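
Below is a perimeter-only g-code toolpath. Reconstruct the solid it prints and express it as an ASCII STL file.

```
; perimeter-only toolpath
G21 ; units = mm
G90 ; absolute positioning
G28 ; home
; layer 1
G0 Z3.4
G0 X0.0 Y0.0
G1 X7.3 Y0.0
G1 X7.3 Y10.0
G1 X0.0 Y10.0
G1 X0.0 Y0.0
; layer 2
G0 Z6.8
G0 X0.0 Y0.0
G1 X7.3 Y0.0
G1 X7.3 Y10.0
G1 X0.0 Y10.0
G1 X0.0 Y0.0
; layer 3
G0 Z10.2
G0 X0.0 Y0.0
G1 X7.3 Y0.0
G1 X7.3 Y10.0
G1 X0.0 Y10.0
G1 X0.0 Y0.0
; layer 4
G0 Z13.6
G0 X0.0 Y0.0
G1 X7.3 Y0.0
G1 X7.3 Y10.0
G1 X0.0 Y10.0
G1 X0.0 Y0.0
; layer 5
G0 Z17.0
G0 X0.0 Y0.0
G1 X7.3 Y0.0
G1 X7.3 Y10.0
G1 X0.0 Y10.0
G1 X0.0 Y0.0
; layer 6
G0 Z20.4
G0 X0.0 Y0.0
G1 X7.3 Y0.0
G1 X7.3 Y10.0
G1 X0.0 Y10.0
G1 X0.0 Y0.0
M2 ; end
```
solid part
  facet normal 0.0000 0.0000 -1.0000
    outer loop
      vertex 7.3 10.0 0.0
      vertex 7.3 0.0 0.0
      vertex 0.0 0.0 0.0
    endloop
  endfacet
  facet normal 0.0000 0.0000 -1.0000
    outer loop
      vertex 0.0 10.0 0.0
      vertex 7.3 10.0 0.0
      vertex 0.0 0.0 0.0
    endloop
  endfacet
  facet normal 0.0000 0.0000 1.0000
    outer loop
      vertex 0.0 0.0 20.4
      vertex 7.3 0.0 20.4
      vertex 7.3 10.0 20.4
    endloop
  endfacet
  facet normal 0.0000 0.0000 1.0000
    outer loop
      vertex 0.0 0.0 20.4
      vertex 7.3 10.0 20.4
      vertex 0.0 10.0 20.4
    endloop
  endfacet
  facet normal 0.0000 -1.0000 0.0000
    outer loop
      vertex 0.0 0.0 0.0
      vertex 7.3 0.0 0.0
      vertex 7.3 0.0 20.4
    endloop
  endfacet
  facet normal 0.0000 -1.0000 0.0000
    outer loop
      vertex 0.0 0.0 0.0
      vertex 7.3 0.0 20.4
      vertex 0.0 0.0 20.4
    endloop
  endfacet
  facet normal 0.0000 1.0000 0.0000
    outer loop
      vertex 7.3 10.0 20.4
      vertex 7.3 10.0 0.0
      vertex 0.0 10.0 0.0
    endloop
  endfacet
  facet normal 0.0000 1.0000 0.0000
    outer loop
      vertex 0.0 10.0 20.4
      vertex 7.3 10.0 20.4
      vertex 0.0 10.0 0.0
    endloop
  endfacet
  facet normal -1.0000 0.0000 0.0000
    outer loop
      vertex 0.0 10.0 20.4
      vertex 0.0 10.0 0.0
      vertex 0.0 0.0 0.0
    endloop
  endfacet
  facet normal -1.0000 0.0000 0.0000
    outer loop
      vertex 0.0 0.0 20.4
      vertex 0.0 10.0 20.4
      vertex 0.0 0.0 0.0
    endloop
  endfacet
  facet normal 1.0000 0.0000 0.0000
    outer loop
      vertex 7.3 0.0 0.0
      vertex 7.3 10.0 0.0
      vertex 7.3 10.0 20.4
    endloop
  endfacet
  facet normal 1.0000 0.0000 0.0000
    outer loop
      vertex 7.3 0.0 0.0
      vertex 7.3 10.0 20.4
      vertex 7.3 0.0 20.4
    endloop
  endfacet
endsolid part

The G0 Z moves step by Δz≈3.4 mm. Every layer's G1 loop is the same polygon, so the solid is a straight extrusion of it from z=0 to z≈20.4. Closing with flat bottom and top caps and triangulating gives 12 facets — a rectangular box, roughly 7.3 × 10 mm footprint and 20.4 mm tall.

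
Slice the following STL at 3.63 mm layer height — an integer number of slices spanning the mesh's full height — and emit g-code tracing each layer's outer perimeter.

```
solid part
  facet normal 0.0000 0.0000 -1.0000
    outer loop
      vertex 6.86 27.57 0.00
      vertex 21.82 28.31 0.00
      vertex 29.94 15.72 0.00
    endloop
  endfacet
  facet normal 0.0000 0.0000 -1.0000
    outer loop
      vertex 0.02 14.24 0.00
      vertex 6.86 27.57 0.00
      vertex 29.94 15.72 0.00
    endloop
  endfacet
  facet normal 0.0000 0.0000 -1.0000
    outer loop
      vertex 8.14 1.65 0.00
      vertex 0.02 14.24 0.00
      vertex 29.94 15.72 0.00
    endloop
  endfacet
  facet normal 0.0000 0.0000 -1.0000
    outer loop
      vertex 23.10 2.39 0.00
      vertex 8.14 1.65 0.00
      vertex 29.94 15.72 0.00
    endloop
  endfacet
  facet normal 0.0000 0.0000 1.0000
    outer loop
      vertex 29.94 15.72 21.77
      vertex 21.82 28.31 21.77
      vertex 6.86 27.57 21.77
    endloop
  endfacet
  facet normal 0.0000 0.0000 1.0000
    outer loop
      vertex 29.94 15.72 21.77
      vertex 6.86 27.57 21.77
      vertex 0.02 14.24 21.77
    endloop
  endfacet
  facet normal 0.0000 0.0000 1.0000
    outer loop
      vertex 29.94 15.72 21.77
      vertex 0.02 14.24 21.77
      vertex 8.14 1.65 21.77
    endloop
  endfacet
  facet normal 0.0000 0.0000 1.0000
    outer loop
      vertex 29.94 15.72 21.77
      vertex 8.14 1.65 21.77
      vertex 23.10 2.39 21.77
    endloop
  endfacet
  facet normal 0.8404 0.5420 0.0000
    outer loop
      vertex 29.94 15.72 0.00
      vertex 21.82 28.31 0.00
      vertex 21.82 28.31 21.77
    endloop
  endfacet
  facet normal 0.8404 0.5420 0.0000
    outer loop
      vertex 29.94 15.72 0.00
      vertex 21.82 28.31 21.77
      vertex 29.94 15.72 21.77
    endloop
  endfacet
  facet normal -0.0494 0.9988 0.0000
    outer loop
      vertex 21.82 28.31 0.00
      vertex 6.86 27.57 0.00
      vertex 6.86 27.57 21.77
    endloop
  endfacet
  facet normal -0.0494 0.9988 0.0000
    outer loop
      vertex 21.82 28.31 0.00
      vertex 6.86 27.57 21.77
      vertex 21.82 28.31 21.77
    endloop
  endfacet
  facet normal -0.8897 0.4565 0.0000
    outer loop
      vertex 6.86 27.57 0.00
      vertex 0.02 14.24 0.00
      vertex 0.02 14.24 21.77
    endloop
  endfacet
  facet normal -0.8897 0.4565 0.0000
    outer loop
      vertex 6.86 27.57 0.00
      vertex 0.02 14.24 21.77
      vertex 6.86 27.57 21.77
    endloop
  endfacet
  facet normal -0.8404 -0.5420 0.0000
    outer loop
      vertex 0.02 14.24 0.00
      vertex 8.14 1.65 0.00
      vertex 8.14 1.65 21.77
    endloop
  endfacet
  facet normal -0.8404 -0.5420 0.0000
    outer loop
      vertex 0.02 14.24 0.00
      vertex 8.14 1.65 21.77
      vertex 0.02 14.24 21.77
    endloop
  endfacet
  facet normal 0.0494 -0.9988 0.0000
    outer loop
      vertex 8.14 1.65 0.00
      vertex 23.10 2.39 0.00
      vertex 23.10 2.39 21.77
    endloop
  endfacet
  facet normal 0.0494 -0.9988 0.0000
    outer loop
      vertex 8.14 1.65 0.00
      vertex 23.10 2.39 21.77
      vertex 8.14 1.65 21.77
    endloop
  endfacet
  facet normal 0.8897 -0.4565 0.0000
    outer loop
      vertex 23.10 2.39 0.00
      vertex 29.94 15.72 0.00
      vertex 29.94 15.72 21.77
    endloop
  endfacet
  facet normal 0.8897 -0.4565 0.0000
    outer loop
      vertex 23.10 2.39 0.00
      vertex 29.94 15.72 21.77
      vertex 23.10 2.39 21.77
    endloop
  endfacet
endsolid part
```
; perimeter-only toolpath
G21 ; units = mm
G90 ; absolute positioning
G28 ; home
; layer 1
G0 Z3.63
G0 X29.94 Y15.72
G1 X21.82 Y28.31
G1 X6.86 Y27.57
G1 X0.02 Y14.24
G1 X8.14 Y1.65
G1 X23.10 Y2.39
G1 X29.94 Y15.72
; layer 2
G0 Z7.26
G0 X29.94 Y15.72
G1 X21.82 Y28.31
G1 X6.86 Y27.57
G1 X0.02 Y14.24
G1 X8.14 Y1.65
G1 X23.10 Y2.39
G1 X29.94 Y15.72
; layer 3
G0 Z10.88
G0 X29.94 Y15.72
G1 X21.82 Y28.31
G1 X6.86 Y27.57
G1 X0.02 Y14.24
G1 X8.14 Y1.65
G1 X23.10 Y2.39
G1 X29.94 Y15.72
; layer 4
G0 Z14.51
G0 X29.94 Y15.72
G1 X21.82 Y28.31
G1 X6.86 Y27.57
G1 X0.02 Y14.24
G1 X8.14 Y1.65
G1 X23.10 Y2.39
G1 X29.94 Y15.72
; layer 5
G0 Z18.14
G0 X29.94 Y15.72
G1 X21.82 Y28.31
G1 X6.86 Y27.57
G1 X0.02 Y14.24
G1 X8.14 Y1.65
G1 X23.10 Y2.39
G1 X29.94 Y15.72
; layer 6
G0 Z21.77
G0 X29.94 Y15.72
G1 X21.82 Y28.31
G1 X6.86 Y27.57
G1 X0.02 Y14.24
G1 X8.14 Y1.65
G1 X23.10 Y2.39
G1 X29.94 Y15.72
M2 ; end

The solid is a regular 6-sided prism (a cylinder approximated with 6 flat sides), circumscribed radius ≈ 15 mm, height ≈ 21.8 mm. Slicing at Δz = 3.63 mm — 6 equal slices spanning the solid's height, so layer i sits at z = i·h/6 — gives 6 non-empty perimeters. Each is a 6-segment closed polygon; G0 lifts to the layer z and rapids to the start vertex, then G1 traces the edges.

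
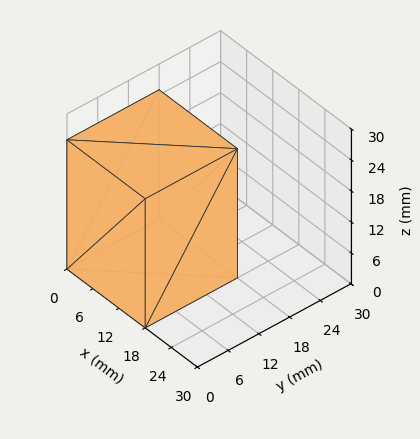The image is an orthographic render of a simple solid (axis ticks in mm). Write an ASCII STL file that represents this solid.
Reading the render: the shape is a rectangular box, roughly 18 × 18 mm footprint and 25 mm tall (dimensions read to the nearest mm from the axis ticks). For the STL, each face is triangulated and given an outward normal.

solid part
  facet normal 0.0000 0.0000 -1.0000
    outer loop
      vertex 18.000 18.000 0.000
      vertex 18.000 0.000 0.000
      vertex 0.000 0.000 0.000
    endloop
  endfacet
  facet normal 0.0000 0.0000 -1.0000
    outer loop
      vertex 0.000 18.000 0.000
      vertex 18.000 18.000 0.000
      vertex 0.000 0.000 0.000
    endloop
  endfacet
  facet normal 0.0000 0.0000 1.0000
    outer loop
      vertex 0.000 0.000 25.000
      vertex 18.000 0.000 25.000
      vertex 18.000 18.000 25.000
    endloop
  endfacet
  facet normal 0.0000 0.0000 1.0000
    outer loop
      vertex 0.000 0.000 25.000
      vertex 18.000 18.000 25.000
      vertex 0.000 18.000 25.000
    endloop
  endfacet
  facet normal 0.0000 -1.0000 0.0000
    outer loop
      vertex 0.000 0.000 0.000
      vertex 18.000 0.000 0.000
      vertex 18.000 0.000 25.000
    endloop
  endfacet
  facet normal 0.0000 -1.0000 0.0000
    outer loop
      vertex 0.000 0.000 0.000
      vertex 18.000 0.000 25.000
      vertex 0.000 0.000 25.000
    endloop
  endfacet
  facet normal 0.0000 1.0000 0.0000
    outer loop
      vertex 18.000 18.000 25.000
      vertex 18.000 18.000 0.000
      vertex 0.000 18.000 0.000
    endloop
  endfacet
  facet normal 0.0000 1.0000 0.0000
    outer loop
      vertex 0.000 18.000 25.000
      vertex 18.000 18.000 25.000
      vertex 0.000 18.000 0.000
    endloop
  endfacet
  facet normal -1.0000 0.0000 0.0000
    outer loop
      vertex 0.000 18.000 25.000
      vertex 0.000 18.000 0.000
      vertex 0.000 0.000 0.000
    endloop
  endfacet
  facet normal -1.0000 0.0000 0.0000
    outer loop
      vertex 0.000 0.000 25.000
      vertex 0.000 18.000 25.000
      vertex 0.000 0.000 0.000
    endloop
  endfacet
  facet normal 1.0000 0.0000 0.0000
    outer loop
      vertex 18.000 0.000 0.000
      vertex 18.000 18.000 0.000
      vertex 18.000 18.000 25.000
    endloop
  endfacet
  facet normal 1.0000 0.0000 0.0000
    outer loop
      vertex 18.000 0.000 0.000
      vertex 18.000 18.000 25.000
      vertex 18.000 0.000 25.000
    endloop
  endfacet
endsolid part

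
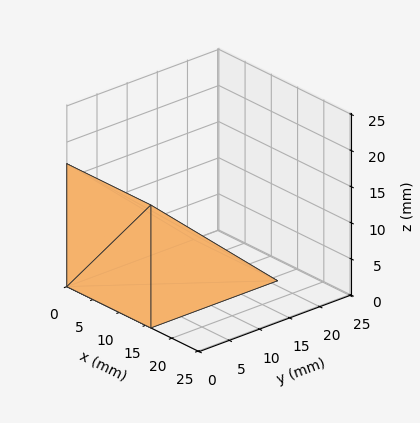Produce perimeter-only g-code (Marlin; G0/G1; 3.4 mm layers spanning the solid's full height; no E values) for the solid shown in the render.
Reading the render: the shape is a wedge (ramp): 16 × 21 mm base, rising to 17 mm along the y=0 edge and sloping linearly to z=0 at y=21 (dimensions read to the nearest mm from the axis ticks). For the g-code, the solid's height is divided into equal slices at the stated Δz and each level perimeter traced with G1 moves after a G0 lift.

; perimeter-only toolpath
G21 ; units = mm
G90 ; absolute positioning
G28 ; home
; layer 1
G0 Z3.4
G0 X0.0 Y0.0
G1 X16.0 Y0.0
G1 X16.0 Y16.8
G1 X0.0 Y16.8
G1 X0.0 Y0.0
; layer 2
G0 Z6.8
G0 X0.0 Y0.0
G1 X16.0 Y0.0
G1 X16.0 Y12.6
G1 X0.0 Y12.6
G1 X0.0 Y0.0
; layer 3
G0 Z10.2
G0 X0.0 Y0.0
G1 X16.0 Y0.0
G1 X16.0 Y8.4
G1 X0.0 Y8.4
G1 X0.0 Y0.0
; layer 4
G0 Z13.6
G0 X0.0 Y0.0
G1 X16.0 Y0.0
G1 X16.0 Y4.2
G1 X0.0 Y4.2
G1 X0.0 Y0.0
M2 ; end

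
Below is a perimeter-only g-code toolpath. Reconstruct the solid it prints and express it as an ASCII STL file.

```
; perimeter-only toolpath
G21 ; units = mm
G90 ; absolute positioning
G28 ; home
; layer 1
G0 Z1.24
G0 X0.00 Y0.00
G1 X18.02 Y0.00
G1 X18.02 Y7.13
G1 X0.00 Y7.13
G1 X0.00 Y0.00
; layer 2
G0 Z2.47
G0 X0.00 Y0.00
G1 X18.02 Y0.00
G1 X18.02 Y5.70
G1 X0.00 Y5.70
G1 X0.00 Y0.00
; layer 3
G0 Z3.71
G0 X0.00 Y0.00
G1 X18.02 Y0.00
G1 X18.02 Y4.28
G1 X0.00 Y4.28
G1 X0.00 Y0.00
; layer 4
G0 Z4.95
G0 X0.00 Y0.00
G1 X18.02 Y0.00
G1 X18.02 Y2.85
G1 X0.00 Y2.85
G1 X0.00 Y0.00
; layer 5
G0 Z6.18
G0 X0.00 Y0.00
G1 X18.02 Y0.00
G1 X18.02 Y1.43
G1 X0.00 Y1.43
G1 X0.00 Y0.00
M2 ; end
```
solid part
  facet normal 0.0000 0.0000 -1.0000
    outer loop
      vertex 18.02 8.55 0.00
      vertex 18.02 0.00 0.00
      vertex 0.00 0.00 0.00
    endloop
  endfacet
  facet normal 0.0000 0.0000 -1.0000
    outer loop
      vertex 0.00 8.55 0.00
      vertex 18.02 8.55 0.00
      vertex 0.00 0.00 0.00
    endloop
  endfacet
  facet normal 0.0000 -1.0000 0.0000
    outer loop
      vertex 0.00 0.00 0.00
      vertex 18.02 0.00 0.00
      vertex 18.02 0.00 7.42
    endloop
  endfacet
  facet normal 0.0000 -1.0000 0.0000
    outer loop
      vertex 0.00 0.00 0.00
      vertex 18.02 0.00 7.42
      vertex 0.00 0.00 7.42
    endloop
  endfacet
  facet normal 0.0000 0.6554 0.7553
    outer loop
      vertex 0.00 0.00 7.42
      vertex 18.02 0.00 7.42
      vertex 18.02 8.55 0.00
    endloop
  endfacet
  facet normal 0.0000 0.6554 0.7553
    outer loop
      vertex 0.00 0.00 7.42
      vertex 18.02 8.55 0.00
      vertex 0.00 8.55 0.00
    endloop
  endfacet
  facet normal -1.0000 0.0000 0.0000
    outer loop
      vertex 0.00 0.00 7.42
      vertex 0.00 8.55 0.00
      vertex 0.00 0.00 0.00
    endloop
  endfacet
  facet normal 1.0000 0.0000 0.0000
    outer loop
      vertex 18.02 0.00 0.00
      vertex 18.02 8.55 0.00
      vertex 18.02 0.00 7.42
    endloop
  endfacet
endsolid part

The G0 Z moves step by Δz≈1.24 mm. The G1 loops shrink linearly with z, so the solid tapers from its base footprint up to z≈7.42. Closing with a flat bottom cap and the tapered top and triangulating gives 8 facets — a wedge (ramp): 18 × 8.55 mm base, rising to 7.42 mm along the y=0 edge and sloping linearly to z=0 at y=8.55.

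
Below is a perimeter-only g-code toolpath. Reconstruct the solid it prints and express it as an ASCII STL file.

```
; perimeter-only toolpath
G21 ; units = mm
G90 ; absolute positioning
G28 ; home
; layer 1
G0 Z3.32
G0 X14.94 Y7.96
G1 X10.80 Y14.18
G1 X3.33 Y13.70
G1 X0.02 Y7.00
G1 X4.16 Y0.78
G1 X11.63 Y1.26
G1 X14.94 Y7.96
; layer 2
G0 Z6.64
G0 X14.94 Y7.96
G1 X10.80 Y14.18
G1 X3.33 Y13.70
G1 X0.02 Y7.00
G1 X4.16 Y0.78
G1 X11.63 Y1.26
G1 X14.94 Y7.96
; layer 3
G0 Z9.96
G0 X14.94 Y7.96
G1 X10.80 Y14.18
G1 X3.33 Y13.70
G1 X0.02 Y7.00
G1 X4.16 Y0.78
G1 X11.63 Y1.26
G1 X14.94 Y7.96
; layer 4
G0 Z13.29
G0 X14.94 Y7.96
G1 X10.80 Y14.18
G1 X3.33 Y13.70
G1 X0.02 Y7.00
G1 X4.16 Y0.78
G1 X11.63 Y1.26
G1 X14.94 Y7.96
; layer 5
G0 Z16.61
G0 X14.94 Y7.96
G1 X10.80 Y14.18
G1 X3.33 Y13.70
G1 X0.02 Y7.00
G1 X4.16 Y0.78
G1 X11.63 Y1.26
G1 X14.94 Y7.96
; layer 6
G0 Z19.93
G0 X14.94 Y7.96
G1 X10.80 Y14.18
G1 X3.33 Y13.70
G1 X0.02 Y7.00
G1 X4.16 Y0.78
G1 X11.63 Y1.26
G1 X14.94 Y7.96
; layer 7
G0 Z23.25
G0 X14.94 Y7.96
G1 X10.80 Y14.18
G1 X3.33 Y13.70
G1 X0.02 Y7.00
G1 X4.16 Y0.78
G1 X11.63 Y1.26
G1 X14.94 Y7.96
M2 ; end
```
solid part
  facet normal 0.0000 0.0000 -1.0000
    outer loop
      vertex 3.33 13.70 0.00
      vertex 10.80 14.18 0.00
      vertex 14.94 7.96 0.00
    endloop
  endfacet
  facet normal 0.0000 0.0000 -1.0000
    outer loop
      vertex 0.02 7.00 0.00
      vertex 3.33 13.70 0.00
      vertex 14.94 7.96 0.00
    endloop
  endfacet
  facet normal 0.0000 0.0000 -1.0000
    outer loop
      vertex 4.16 0.78 0.00
      vertex 0.02 7.00 0.00
      vertex 14.94 7.96 0.00
    endloop
  endfacet
  facet normal 0.0000 0.0000 -1.0000
    outer loop
      vertex 11.63 1.26 0.00
      vertex 4.16 0.78 0.00
      vertex 14.94 7.96 0.00
    endloop
  endfacet
  facet normal 0.0000 0.0000 1.0000
    outer loop
      vertex 14.94 7.96 23.25
      vertex 10.80 14.18 23.25
      vertex 3.33 13.70 23.25
    endloop
  endfacet
  facet normal 0.0000 0.0000 1.0000
    outer loop
      vertex 14.94 7.96 23.25
      vertex 3.33 13.70 23.25
      vertex 0.02 7.00 23.25
    endloop
  endfacet
  facet normal 0.0000 0.0000 1.0000
    outer loop
      vertex 14.94 7.96 23.25
      vertex 0.02 7.00 23.25
      vertex 4.16 0.78 23.25
    endloop
  endfacet
  facet normal 0.0000 0.0000 1.0000
    outer loop
      vertex 14.94 7.96 23.25
      vertex 4.16 0.78 23.25
      vertex 11.63 1.26 23.25
    endloop
  endfacet
  facet normal 0.8325 0.5541 0.0000
    outer loop
      vertex 14.94 7.96 0.00
      vertex 10.80 14.18 0.00
      vertex 10.80 14.18 23.25
    endloop
  endfacet
  facet normal 0.8325 0.5541 0.0000
    outer loop
      vertex 14.94 7.96 0.00
      vertex 10.80 14.18 23.25
      vertex 14.94 7.96 23.25
    endloop
  endfacet
  facet normal -0.0641 0.9979 0.0000
    outer loop
      vertex 10.80 14.18 0.00
      vertex 3.33 13.70 0.00
      vertex 3.33 13.70 23.25
    endloop
  endfacet
  facet normal -0.0641 0.9979 0.0000
    outer loop
      vertex 10.80 14.18 0.00
      vertex 3.33 13.70 23.25
      vertex 10.80 14.18 23.25
    endloop
  endfacet
  facet normal -0.8966 0.4429 0.0000
    outer loop
      vertex 3.33 13.70 0.00
      vertex 0.02 7.00 0.00
      vertex 0.02 7.00 23.25
    endloop
  endfacet
  facet normal -0.8966 0.4429 0.0000
    outer loop
      vertex 3.33 13.70 0.00
      vertex 0.02 7.00 23.25
      vertex 3.33 13.70 23.25
    endloop
  endfacet
  facet normal -0.8325 -0.5541 0.0000
    outer loop
      vertex 0.02 7.00 0.00
      vertex 4.16 0.78 0.00
      vertex 4.16 0.78 23.25
    endloop
  endfacet
  facet normal -0.8325 -0.5541 0.0000
    outer loop
      vertex 0.02 7.00 0.00
      vertex 4.16 0.78 23.25
      vertex 0.02 7.00 23.25
    endloop
  endfacet
  facet normal 0.0641 -0.9979 0.0000
    outer loop
      vertex 4.16 0.78 0.00
      vertex 11.63 1.26 0.00
      vertex 11.63 1.26 23.25
    endloop
  endfacet
  facet normal 0.0641 -0.9979 0.0000
    outer loop
      vertex 4.16 0.78 0.00
      vertex 11.63 1.26 23.25
      vertex 4.16 0.78 23.25
    endloop
  endfacet
  facet normal 0.8966 -0.4429 0.0000
    outer loop
      vertex 11.63 1.26 0.00
      vertex 14.94 7.96 0.00
      vertex 14.94 7.96 23.25
    endloop
  endfacet
  facet normal 0.8966 -0.4429 0.0000
    outer loop
      vertex 11.63 1.26 0.00
      vertex 14.94 7.96 23.25
      vertex 11.63 1.26 23.25
    endloop
  endfacet
endsolid part

The G0 Z moves step by Δz≈3.32 mm. Every layer's G1 loop is the same polygon, so the solid is a straight extrusion of it from z=0 to z≈23.2. Closing with flat bottom and top caps and triangulating gives 20 facets — a regular 6-sided prism (a cylinder approximated with 6 flat sides), circumscribed radius ≈ 7.48 mm, height ≈ 23.2 mm.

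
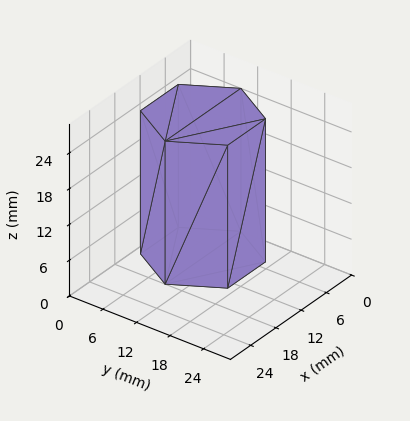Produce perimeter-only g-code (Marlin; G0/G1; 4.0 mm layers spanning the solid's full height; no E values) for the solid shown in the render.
Reading the render: the shape is a regular 6-sided prism (a cylinder approximated with 6 flat sides), circumscribed radius ≈ 9 mm, height ≈ 24 mm (dimensions read to the nearest mm from the axis ticks). For the g-code, the solid's height is divided into equal slices at the stated Δz and each level perimeter traced with G1 moves after a G0 lift.

; perimeter-only toolpath
G21 ; units = mm
G90 ; absolute positioning
G28 ; home
; layer 1
G0 Z4.0
G0 X18.0 Y9.0
G1 X13.5 Y16.8
G1 X4.5 Y16.8
G1 X0.0 Y9.0
G1 X4.5 Y1.2
G1 X13.5 Y1.2
G1 X18.0 Y9.0
; layer 2
G0 Z8.0
G0 X18.0 Y9.0
G1 X13.5 Y16.8
G1 X4.5 Y16.8
G1 X0.0 Y9.0
G1 X4.5 Y1.2
G1 X13.5 Y1.2
G1 X18.0 Y9.0
; layer 3
G0 Z12.0
G0 X18.0 Y9.0
G1 X13.5 Y16.8
G1 X4.5 Y16.8
G1 X0.0 Y9.0
G1 X4.5 Y1.2
G1 X13.5 Y1.2
G1 X18.0 Y9.0
; layer 4
G0 Z16.0
G0 X18.0 Y9.0
G1 X13.5 Y16.8
G1 X4.5 Y16.8
G1 X0.0 Y9.0
G1 X4.5 Y1.2
G1 X13.5 Y1.2
G1 X18.0 Y9.0
; layer 5
G0 Z20.0
G0 X18.0 Y9.0
G1 X13.5 Y16.8
G1 X4.5 Y16.8
G1 X0.0 Y9.0
G1 X4.5 Y1.2
G1 X13.5 Y1.2
G1 X18.0 Y9.0
; layer 6
G0 Z24.0
G0 X18.0 Y9.0
G1 X13.5 Y16.8
G1 X4.5 Y16.8
G1 X0.0 Y9.0
G1 X4.5 Y1.2
G1 X13.5 Y1.2
G1 X18.0 Y9.0
M2 ; end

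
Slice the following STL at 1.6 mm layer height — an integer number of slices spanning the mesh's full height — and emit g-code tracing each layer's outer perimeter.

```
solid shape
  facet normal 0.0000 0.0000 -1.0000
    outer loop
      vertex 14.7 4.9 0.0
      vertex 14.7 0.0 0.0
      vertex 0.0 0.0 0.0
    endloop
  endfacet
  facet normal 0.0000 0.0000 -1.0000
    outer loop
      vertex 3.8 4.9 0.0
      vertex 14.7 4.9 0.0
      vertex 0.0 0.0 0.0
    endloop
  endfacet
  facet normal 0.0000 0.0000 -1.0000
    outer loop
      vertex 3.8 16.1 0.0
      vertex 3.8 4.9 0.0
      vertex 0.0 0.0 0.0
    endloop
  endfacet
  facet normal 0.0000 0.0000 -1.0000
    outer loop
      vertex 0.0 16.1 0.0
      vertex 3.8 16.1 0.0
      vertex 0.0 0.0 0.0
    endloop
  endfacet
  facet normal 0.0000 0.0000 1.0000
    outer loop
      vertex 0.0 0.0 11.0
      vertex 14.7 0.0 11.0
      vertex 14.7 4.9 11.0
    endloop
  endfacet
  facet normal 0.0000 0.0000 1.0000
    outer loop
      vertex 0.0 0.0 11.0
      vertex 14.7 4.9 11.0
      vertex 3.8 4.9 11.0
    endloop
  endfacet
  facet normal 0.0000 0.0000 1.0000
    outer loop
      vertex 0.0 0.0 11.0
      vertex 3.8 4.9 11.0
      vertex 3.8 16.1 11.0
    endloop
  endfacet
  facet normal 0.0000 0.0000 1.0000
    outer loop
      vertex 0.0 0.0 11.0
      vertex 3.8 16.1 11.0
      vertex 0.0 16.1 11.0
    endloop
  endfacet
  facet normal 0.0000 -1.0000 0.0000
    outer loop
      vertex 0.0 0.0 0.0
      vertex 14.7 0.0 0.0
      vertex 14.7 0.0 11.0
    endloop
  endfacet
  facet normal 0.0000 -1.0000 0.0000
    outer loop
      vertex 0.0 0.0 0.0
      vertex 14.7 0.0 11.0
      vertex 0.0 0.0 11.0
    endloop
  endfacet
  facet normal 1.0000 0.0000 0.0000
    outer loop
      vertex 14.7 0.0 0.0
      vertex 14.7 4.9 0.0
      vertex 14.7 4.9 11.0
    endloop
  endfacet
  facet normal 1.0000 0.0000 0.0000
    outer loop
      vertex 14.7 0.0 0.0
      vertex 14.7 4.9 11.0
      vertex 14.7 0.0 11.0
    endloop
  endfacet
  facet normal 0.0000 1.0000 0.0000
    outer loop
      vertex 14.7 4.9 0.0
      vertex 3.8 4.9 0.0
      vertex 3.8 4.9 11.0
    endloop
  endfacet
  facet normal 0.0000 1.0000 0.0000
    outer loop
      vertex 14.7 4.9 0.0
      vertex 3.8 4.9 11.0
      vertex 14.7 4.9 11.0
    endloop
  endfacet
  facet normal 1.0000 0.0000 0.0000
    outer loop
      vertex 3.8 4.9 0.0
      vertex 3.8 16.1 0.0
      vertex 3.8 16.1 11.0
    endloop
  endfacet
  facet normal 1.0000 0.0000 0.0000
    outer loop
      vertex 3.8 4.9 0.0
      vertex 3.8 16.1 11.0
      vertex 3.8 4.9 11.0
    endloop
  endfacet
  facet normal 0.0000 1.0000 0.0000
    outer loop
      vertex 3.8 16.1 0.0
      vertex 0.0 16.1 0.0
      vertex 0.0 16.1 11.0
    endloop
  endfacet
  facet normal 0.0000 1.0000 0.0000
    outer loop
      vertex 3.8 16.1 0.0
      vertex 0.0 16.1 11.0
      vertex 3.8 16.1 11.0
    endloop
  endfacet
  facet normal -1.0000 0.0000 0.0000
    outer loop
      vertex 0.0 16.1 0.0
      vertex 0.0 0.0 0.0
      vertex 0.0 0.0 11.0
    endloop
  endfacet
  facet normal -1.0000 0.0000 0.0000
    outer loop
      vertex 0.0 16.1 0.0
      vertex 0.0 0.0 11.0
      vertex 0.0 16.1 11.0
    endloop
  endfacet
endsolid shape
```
; perimeter-only toolpath
G21 ; units = mm
G90 ; absolute positioning
G28 ; home
; layer 1
G0 Z1.6
G0 X0.0 Y0.0
G1 X14.7 Y0.0
G1 X14.7 Y4.9
G1 X3.8 Y4.9
G1 X3.8 Y16.1
G1 X0.0 Y16.1
G1 X0.0 Y0.0
; layer 2
G0 Z3.1
G0 X0.0 Y0.0
G1 X14.7 Y0.0
G1 X14.7 Y4.9
G1 X3.8 Y4.9
G1 X3.8 Y16.1
G1 X0.0 Y16.1
G1 X0.0 Y0.0
; layer 3
G0 Z4.7
G0 X0.0 Y0.0
G1 X14.7 Y0.0
G1 X14.7 Y4.9
G1 X3.8 Y4.9
G1 X3.8 Y16.1
G1 X0.0 Y16.1
G1 X0.0 Y0.0
; layer 4
G0 Z6.3
G0 X0.0 Y0.0
G1 X14.7 Y0.0
G1 X14.7 Y4.9
G1 X3.8 Y4.9
G1 X3.8 Y16.1
G1 X0.0 Y16.1
G1 X0.0 Y0.0
; layer 5
G0 Z7.9
G0 X0.0 Y0.0
G1 X14.7 Y0.0
G1 X14.7 Y4.9
G1 X3.8 Y4.9
G1 X3.8 Y16.1
G1 X0.0 Y16.1
G1 X0.0 Y0.0
; layer 6
G0 Z9.4
G0 X0.0 Y0.0
G1 X14.7 Y0.0
G1 X14.7 Y4.9
G1 X3.8 Y4.9
G1 X3.8 Y16.1
G1 X0.0 Y16.1
G1 X0.0 Y0.0
; layer 7
G0 Z11.0
G0 X0.0 Y0.0
G1 X14.7 Y0.0
G1 X14.7 Y4.9
G1 X3.8 Y4.9
G1 X3.8 Y16.1
G1 X0.0 Y16.1
G1 X0.0 Y0.0
M2 ; end

The solid is an L-shaped prism: outer 14.7 × 16.1 mm, arm thicknesses ≈ 4.9 mm (horizontal) and 3.8 mm (vertical), extruded 11 mm in z. Slicing at Δz = 1.6 mm — 7 equal slices spanning the solid's height, so layer i sits at z = i·h/7 — gives 7 non-empty perimeters. Each is a 6-segment closed polygon; G0 lifts to the layer z and rapids to the start vertex, then G1 traces the edges.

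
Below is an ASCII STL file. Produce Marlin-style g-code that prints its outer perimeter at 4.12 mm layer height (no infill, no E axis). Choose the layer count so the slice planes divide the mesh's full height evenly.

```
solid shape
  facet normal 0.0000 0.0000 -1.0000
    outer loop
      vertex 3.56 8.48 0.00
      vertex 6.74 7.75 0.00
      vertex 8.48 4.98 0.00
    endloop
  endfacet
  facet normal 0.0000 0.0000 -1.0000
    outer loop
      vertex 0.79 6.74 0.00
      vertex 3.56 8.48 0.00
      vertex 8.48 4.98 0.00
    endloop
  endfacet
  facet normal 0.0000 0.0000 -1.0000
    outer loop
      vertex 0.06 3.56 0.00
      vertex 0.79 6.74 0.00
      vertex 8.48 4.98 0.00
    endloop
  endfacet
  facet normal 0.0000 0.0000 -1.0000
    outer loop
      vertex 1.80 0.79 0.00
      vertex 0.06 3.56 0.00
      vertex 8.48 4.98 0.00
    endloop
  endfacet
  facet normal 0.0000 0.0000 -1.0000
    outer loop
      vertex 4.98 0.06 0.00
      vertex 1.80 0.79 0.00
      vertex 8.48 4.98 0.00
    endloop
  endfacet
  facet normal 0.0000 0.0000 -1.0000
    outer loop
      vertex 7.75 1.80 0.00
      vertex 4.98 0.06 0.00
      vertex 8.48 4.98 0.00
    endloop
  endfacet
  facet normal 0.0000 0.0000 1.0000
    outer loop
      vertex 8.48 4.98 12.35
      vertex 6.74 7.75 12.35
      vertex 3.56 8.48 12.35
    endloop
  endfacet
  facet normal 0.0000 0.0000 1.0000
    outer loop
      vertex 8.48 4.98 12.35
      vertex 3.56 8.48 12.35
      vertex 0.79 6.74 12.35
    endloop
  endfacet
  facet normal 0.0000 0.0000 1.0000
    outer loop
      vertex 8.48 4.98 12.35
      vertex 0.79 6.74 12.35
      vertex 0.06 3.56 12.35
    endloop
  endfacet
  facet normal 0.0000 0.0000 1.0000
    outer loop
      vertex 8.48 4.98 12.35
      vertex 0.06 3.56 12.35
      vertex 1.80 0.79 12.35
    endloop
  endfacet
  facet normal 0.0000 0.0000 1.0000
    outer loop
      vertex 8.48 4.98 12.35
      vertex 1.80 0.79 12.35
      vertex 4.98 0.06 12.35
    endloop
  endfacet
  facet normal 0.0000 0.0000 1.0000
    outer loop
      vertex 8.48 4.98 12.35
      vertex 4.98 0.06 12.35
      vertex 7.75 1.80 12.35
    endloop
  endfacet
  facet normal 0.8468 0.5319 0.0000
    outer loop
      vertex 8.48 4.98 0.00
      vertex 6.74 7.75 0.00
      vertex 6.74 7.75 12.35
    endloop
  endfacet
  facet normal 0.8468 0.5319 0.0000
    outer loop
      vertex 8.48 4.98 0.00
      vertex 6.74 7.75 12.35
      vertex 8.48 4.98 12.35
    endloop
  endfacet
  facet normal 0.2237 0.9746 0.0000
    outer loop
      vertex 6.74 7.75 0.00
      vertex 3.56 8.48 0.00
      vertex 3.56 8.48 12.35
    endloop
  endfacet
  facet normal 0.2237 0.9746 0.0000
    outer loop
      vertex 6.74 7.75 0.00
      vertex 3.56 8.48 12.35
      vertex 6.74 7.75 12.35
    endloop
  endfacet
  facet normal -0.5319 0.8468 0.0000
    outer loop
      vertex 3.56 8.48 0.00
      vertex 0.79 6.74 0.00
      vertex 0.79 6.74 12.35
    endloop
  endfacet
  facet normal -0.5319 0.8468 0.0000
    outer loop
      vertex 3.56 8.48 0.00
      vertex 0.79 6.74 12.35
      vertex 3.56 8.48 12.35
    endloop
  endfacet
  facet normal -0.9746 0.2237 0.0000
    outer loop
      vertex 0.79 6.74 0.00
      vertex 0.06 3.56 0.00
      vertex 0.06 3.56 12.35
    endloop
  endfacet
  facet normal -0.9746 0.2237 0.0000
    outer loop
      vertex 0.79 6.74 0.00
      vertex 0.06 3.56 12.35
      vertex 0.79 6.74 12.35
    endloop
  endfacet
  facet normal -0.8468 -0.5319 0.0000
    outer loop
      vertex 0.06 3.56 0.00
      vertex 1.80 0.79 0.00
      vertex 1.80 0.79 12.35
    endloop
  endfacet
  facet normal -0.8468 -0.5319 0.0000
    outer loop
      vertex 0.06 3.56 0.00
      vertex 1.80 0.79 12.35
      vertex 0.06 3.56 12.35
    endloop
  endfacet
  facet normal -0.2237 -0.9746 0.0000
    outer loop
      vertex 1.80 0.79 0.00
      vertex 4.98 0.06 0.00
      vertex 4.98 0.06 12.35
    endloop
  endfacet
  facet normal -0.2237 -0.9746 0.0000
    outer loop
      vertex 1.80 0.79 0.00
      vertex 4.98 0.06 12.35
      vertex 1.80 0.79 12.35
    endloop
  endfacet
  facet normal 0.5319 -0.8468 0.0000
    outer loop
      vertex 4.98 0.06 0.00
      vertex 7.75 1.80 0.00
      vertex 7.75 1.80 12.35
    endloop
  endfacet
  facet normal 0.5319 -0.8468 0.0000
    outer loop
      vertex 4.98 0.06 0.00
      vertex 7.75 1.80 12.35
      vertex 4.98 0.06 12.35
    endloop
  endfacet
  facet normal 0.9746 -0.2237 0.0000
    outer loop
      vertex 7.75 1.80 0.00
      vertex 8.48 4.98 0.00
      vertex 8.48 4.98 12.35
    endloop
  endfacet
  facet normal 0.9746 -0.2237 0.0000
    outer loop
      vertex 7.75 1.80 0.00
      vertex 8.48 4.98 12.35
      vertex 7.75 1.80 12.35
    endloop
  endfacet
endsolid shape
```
; perimeter-only toolpath
G21 ; units = mm
G90 ; absolute positioning
G28 ; home
; layer 1
G0 Z4.12
G0 X8.48 Y4.98
G1 X6.74 Y7.75
G1 X3.56 Y8.48
G1 X0.79 Y6.74
G1 X0.06 Y3.56
G1 X1.80 Y0.79
G1 X4.98 Y0.06
G1 X7.75 Y1.80
G1 X8.48 Y4.98
; layer 2
G0 Z8.23
G0 X8.48 Y4.98
G1 X6.74 Y7.75
G1 X3.56 Y8.48
G1 X0.79 Y6.74
G1 X0.06 Y3.56
G1 X1.80 Y0.79
G1 X4.98 Y0.06
G1 X7.75 Y1.80
G1 X8.48 Y4.98
; layer 3
G0 Z12.35
G0 X8.48 Y4.98
G1 X6.74 Y7.75
G1 X3.56 Y8.48
G1 X0.79 Y6.74
G1 X0.06 Y3.56
G1 X1.80 Y0.79
G1 X4.98 Y0.06
G1 X7.75 Y1.80
G1 X8.48 Y4.98
M2 ; end

The solid is a regular 8-sided prism (a cylinder approximated with 8 flat sides), circumscribed radius ≈ 4.27 mm, height ≈ 12.3 mm. Slicing at Δz = 4.12 mm — 3 equal slices spanning the solid's height, so layer i sits at z = i·h/3 — gives 3 non-empty perimeters. Each is a 8-segment closed polygon; G0 lifts to the layer z and rapids to the start vertex, then G1 traces the edges.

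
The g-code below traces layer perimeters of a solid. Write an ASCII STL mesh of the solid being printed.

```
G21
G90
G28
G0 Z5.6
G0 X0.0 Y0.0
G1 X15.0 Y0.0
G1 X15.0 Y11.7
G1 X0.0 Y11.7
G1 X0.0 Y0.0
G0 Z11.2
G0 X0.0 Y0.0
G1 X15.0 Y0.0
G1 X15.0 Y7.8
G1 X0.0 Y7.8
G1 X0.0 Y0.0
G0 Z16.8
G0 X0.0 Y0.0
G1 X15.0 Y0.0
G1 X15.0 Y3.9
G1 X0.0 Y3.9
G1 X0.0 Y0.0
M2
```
solid part
  facet normal 0.0000 0.0000 -1.0000
    outer loop
      vertex 15.0 15.6 0.0
      vertex 15.0 0.0 0.0
      vertex 0.0 0.0 0.0
    endloop
  endfacet
  facet normal 0.0000 0.0000 -1.0000
    outer loop
      vertex 0.0 15.6 0.0
      vertex 15.0 15.6 0.0
      vertex 0.0 0.0 0.0
    endloop
  endfacet
  facet normal 0.0000 -1.0000 0.0000
    outer loop
      vertex 0.0 0.0 0.0
      vertex 15.0 0.0 0.0
      vertex 15.0 0.0 22.4
    endloop
  endfacet
  facet normal 0.0000 -1.0000 0.0000
    outer loop
      vertex 0.0 0.0 0.0
      vertex 15.0 0.0 22.4
      vertex 0.0 0.0 22.4
    endloop
  endfacet
  facet normal 0.0000 0.8206 0.5715
    outer loop
      vertex 0.0 0.0 22.4
      vertex 15.0 0.0 22.4
      vertex 15.0 15.6 0.0
    endloop
  endfacet
  facet normal 0.0000 0.8206 0.5715
    outer loop
      vertex 0.0 0.0 22.4
      vertex 15.0 15.6 0.0
      vertex 0.0 15.6 0.0
    endloop
  endfacet
  facet normal -1.0000 0.0000 0.0000
    outer loop
      vertex 0.0 0.0 22.4
      vertex 0.0 15.6 0.0
      vertex 0.0 0.0 0.0
    endloop
  endfacet
  facet normal 1.0000 0.0000 0.0000
    outer loop
      vertex 15.0 0.0 0.0
      vertex 15.0 15.6 0.0
      vertex 15.0 0.0 22.4
    endloop
  endfacet
endsolid part

The G0 Z moves step by Δz≈5.6 mm. The G1 loops shrink linearly with z, so the solid tapers from its base footprint up to z≈22.4. Closing with a flat bottom cap and the tapered top and triangulating gives 8 facets — a wedge (ramp): 15 × 15.6 mm base, rising to 22.4 mm along the y=0 edge and sloping linearly to z=0 at y=15.6.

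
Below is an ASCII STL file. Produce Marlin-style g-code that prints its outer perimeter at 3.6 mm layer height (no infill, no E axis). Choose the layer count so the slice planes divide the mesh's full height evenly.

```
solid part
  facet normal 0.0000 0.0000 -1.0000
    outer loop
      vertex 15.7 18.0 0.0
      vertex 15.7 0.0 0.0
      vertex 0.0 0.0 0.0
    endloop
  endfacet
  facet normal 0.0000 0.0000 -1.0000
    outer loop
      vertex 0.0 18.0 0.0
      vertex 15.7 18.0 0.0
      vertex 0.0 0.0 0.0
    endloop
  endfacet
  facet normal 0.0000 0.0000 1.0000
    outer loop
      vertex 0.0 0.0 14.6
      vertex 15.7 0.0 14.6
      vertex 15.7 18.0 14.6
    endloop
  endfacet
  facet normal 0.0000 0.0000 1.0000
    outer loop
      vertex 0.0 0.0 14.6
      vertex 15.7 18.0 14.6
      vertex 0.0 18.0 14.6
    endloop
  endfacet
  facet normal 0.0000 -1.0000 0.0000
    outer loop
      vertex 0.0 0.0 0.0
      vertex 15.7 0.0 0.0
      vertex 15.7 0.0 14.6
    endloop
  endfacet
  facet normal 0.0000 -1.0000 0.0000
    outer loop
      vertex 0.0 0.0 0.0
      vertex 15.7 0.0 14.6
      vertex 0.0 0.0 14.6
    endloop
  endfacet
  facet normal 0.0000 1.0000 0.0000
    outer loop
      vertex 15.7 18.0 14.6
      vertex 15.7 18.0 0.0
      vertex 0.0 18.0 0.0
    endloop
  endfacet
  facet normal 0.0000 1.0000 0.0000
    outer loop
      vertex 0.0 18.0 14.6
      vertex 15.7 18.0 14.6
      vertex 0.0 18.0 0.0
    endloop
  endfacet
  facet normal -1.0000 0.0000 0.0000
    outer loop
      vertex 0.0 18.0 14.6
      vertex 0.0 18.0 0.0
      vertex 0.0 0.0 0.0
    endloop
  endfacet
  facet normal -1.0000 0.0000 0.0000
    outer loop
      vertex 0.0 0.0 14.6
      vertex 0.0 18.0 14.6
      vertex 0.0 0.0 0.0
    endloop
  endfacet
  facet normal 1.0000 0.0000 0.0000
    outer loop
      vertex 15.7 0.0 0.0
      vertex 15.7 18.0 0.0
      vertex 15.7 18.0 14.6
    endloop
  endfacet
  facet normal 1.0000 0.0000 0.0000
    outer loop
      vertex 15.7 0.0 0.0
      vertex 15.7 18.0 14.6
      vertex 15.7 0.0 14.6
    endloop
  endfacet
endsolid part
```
; perimeter-only toolpath
G21 ; units = mm
G90 ; absolute positioning
G28 ; home
; layer 1
G0 Z3.6
G0 X0.0 Y0.0
G1 X15.7 Y0.0
G1 X15.7 Y18.0
G1 X0.0 Y18.0
G1 X0.0 Y0.0
; layer 2
G0 Z7.3
G0 X0.0 Y0.0
G1 X15.7 Y0.0
G1 X15.7 Y18.0
G1 X0.0 Y18.0
G1 X0.0 Y0.0
; layer 3
G0 Z10.9
G0 X0.0 Y0.0
G1 X15.7 Y0.0
G1 X15.7 Y18.0
G1 X0.0 Y18.0
G1 X0.0 Y0.0
; layer 4
G0 Z14.6
G0 X0.0 Y0.0
G1 X15.7 Y0.0
G1 X15.7 Y18.0
G1 X0.0 Y18.0
G1 X0.0 Y0.0
M2 ; end

The solid is a rectangular box, roughly 15.7 × 18 mm footprint and 14.6 mm tall. Slicing at Δz = 3.6 mm — 4 equal slices spanning the solid's height, so layer i sits at z = i·h/4 — gives 4 non-empty perimeters. Each is a 4-segment closed polygon; G0 lifts to the layer z and rapids to the start vertex, then G1 traces the edges.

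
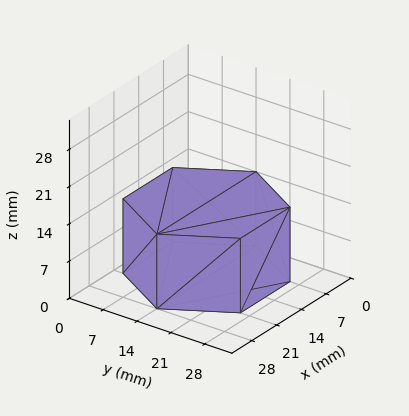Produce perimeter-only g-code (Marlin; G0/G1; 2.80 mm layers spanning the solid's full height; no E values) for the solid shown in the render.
Reading the render: the shape is a regular 6-sided prism (a cylinder approximated with 6 flat sides), circumscribed radius ≈ 14 mm, height ≈ 14 mm (dimensions read to the nearest mm from the axis ticks). For the g-code, the solid's height is divided into equal slices at the stated Δz and each level perimeter traced with G1 moves after a G0 lift.

; perimeter-only toolpath
G21 ; units = mm
G90 ; absolute positioning
G28 ; home
; layer 1
G0 Z2.80
G0 X28.00 Y14.00
G1 X21.00 Y26.12
G1 X7.00 Y26.12
G1 X0.00 Y14.00
G1 X7.00 Y1.88
G1 X21.00 Y1.88
G1 X28.00 Y14.00
; layer 2
G0 Z5.60
G0 X28.00 Y14.00
G1 X21.00 Y26.12
G1 X7.00 Y26.12
G1 X0.00 Y14.00
G1 X7.00 Y1.88
G1 X21.00 Y1.88
G1 X28.00 Y14.00
; layer 3
G0 Z8.40
G0 X28.00 Y14.00
G1 X21.00 Y26.12
G1 X7.00 Y26.12
G1 X0.00 Y14.00
G1 X7.00 Y1.88
G1 X21.00 Y1.88
G1 X28.00 Y14.00
; layer 4
G0 Z11.20
G0 X28.00 Y14.00
G1 X21.00 Y26.12
G1 X7.00 Y26.12
G1 X0.00 Y14.00
G1 X7.00 Y1.88
G1 X21.00 Y1.88
G1 X28.00 Y14.00
; layer 5
G0 Z14.00
G0 X28.00 Y14.00
G1 X21.00 Y26.12
G1 X7.00 Y26.12
G1 X0.00 Y14.00
G1 X7.00 Y1.88
G1 X21.00 Y1.88
G1 X28.00 Y14.00
M2 ; end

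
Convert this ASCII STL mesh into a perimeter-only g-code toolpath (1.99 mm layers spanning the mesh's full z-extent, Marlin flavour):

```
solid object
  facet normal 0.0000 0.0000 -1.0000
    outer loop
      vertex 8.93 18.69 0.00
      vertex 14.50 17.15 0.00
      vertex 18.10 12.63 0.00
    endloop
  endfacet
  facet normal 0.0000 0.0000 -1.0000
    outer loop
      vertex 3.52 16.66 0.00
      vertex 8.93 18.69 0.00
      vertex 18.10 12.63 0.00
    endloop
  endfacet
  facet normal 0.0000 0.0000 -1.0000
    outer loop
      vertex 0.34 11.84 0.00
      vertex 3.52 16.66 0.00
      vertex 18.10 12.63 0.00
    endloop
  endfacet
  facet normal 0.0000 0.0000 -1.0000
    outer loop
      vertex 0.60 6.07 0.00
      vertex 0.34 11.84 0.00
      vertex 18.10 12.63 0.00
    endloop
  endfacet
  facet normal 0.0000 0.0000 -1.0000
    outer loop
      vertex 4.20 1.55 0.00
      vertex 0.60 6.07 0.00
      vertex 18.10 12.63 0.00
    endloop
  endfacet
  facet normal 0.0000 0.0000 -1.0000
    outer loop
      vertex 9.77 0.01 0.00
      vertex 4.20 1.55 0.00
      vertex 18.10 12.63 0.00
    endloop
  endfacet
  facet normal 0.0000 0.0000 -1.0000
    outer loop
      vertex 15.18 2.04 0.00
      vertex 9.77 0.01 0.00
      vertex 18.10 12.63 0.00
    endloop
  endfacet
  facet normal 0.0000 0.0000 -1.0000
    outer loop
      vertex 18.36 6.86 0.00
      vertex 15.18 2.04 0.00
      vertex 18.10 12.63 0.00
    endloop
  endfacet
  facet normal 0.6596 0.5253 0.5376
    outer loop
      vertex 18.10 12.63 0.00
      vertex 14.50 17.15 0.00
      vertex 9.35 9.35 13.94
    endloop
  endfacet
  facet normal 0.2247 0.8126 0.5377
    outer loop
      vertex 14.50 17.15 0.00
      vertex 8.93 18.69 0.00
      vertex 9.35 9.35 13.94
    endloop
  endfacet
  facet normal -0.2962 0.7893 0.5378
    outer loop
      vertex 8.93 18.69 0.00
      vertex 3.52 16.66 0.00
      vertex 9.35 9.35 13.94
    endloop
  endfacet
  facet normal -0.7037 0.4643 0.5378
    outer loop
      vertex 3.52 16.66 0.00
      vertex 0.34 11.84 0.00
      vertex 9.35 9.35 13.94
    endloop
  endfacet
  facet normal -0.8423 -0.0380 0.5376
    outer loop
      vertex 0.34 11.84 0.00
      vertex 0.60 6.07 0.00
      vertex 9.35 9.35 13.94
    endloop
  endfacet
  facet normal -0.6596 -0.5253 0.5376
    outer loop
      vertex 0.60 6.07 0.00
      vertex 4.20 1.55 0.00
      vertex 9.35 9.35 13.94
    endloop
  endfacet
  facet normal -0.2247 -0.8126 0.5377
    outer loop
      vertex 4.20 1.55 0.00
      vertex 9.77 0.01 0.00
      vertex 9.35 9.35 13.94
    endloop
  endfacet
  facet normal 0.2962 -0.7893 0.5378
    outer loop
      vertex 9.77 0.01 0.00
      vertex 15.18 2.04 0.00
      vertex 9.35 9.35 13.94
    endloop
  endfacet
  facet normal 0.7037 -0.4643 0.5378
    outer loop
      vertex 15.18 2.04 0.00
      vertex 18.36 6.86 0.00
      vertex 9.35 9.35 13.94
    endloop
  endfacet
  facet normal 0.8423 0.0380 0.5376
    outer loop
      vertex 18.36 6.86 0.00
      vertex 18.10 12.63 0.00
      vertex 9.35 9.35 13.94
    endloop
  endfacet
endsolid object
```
; perimeter-only toolpath
G21 ; units = mm
G90 ; absolute positioning
G28 ; home
; layer 1
G0 Z1.99
G0 X16.85 Y12.16
G1 X13.76 Y16.04
G1 X8.99 Y17.36
G1 X4.35 Y15.62
G1 X1.63 Y11.48
G1 X1.85 Y6.54
G1 X4.94 Y2.66
G1 X9.71 Y1.34
G1 X14.35 Y3.08
G1 X17.07 Y7.22
G1 X16.85 Y12.16
; layer 2
G0 Z3.98
G0 X15.60 Y11.69
G1 X13.03 Y14.92
G1 X9.05 Y16.02
G1 X5.19 Y14.57
G1 X2.91 Y11.13
G1 X3.10 Y7.01
G1 X5.67 Y3.78
G1 X9.65 Y2.68
G1 X13.51 Y4.13
G1 X15.79 Y7.57
G1 X15.60 Y11.69
; layer 3
G0 Z5.97
G0 X14.35 Y11.22
G1 X12.29 Y13.81
G1 X9.11 Y14.69
G1 X6.02 Y13.53
G1 X4.20 Y10.77
G1 X4.35 Y7.48
G1 X6.41 Y4.89
G1 X9.59 Y4.01
G1 X12.68 Y5.17
G1 X14.50 Y7.93
G1 X14.35 Y11.22
; layer 4
G0 Z7.97
G0 X13.10 Y10.76
G1 X11.56 Y12.69
G1 X9.17 Y13.35
G1 X6.85 Y12.48
G1 X5.49 Y10.42
G1 X5.60 Y7.94
G1 X7.14 Y6.01
G1 X9.53 Y5.35
G1 X11.85 Y6.22
G1 X13.21 Y8.28
G1 X13.10 Y10.76
; layer 5
G0 Z9.96
G0 X11.85 Y10.29
G1 X10.82 Y11.58
G1 X9.23 Y12.02
G1 X7.68 Y11.44
G1 X6.78 Y10.06
G1 X6.85 Y8.41
G1 X7.88 Y7.12
G1 X9.47 Y6.68
G1 X11.02 Y7.26
G1 X11.92 Y8.64
G1 X11.85 Y10.29
; layer 6
G0 Z11.95
G0 X10.60 Y9.82
G1 X10.09 Y10.46
G1 X9.29 Y10.68
G1 X8.52 Y10.39
G1 X8.06 Y9.71
G1 X8.10 Y8.88
G1 X8.61 Y8.24
G1 X9.41 Y8.02
G1 X10.18 Y8.31
G1 X10.64 Y8.99
G1 X10.60 Y9.82
M2 ; end

The solid is a regular 10-sided pyramid, base circumscribed radius ≈ 9.35 mm, apex at z ≈ 13.9 mm. Slicing at Δz = 1.99 mm — 7 equal slices spanning the solid's height, so layer i sits at z = i·h/7 — gives 6 non-empty perimeters. Each is a 10-segment closed polygon; G0 lifts to the layer z and rapids to the start vertex, then G1 traces the edges. The cross-section shrinks linearly with z (the slice at the apex is degenerate and omitted).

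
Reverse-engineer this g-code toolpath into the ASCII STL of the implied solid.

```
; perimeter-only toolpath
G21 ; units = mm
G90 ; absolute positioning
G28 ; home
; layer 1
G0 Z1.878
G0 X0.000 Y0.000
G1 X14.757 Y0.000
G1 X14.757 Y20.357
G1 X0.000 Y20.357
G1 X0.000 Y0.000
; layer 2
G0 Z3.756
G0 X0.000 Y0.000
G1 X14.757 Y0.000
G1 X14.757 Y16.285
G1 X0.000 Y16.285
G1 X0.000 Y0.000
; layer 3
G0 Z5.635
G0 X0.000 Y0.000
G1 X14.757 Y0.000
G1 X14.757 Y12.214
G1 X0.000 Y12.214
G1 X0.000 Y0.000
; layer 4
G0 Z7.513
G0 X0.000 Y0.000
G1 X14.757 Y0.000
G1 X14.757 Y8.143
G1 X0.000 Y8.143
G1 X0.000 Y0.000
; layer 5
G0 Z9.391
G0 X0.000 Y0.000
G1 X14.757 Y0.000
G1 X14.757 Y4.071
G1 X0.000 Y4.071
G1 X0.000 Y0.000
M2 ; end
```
solid part
  facet normal 0.0000 0.0000 -1.0000
    outer loop
      vertex 14.757 24.428 0.000
      vertex 14.757 0.000 0.000
      vertex 0.000 0.000 0.000
    endloop
  endfacet
  facet normal 0.0000 0.0000 -1.0000
    outer loop
      vertex 0.000 24.428 0.000
      vertex 14.757 24.428 0.000
      vertex 0.000 0.000 0.000
    endloop
  endfacet
  facet normal 0.0000 -1.0000 0.0000
    outer loop
      vertex 0.000 0.000 0.000
      vertex 14.757 0.000 0.000
      vertex 14.757 0.000 11.269
    endloop
  endfacet
  facet normal 0.0000 -1.0000 0.0000
    outer loop
      vertex 0.000 0.000 0.000
      vertex 14.757 0.000 11.269
      vertex 0.000 0.000 11.269
    endloop
  endfacet
  facet normal 0.0000 0.4189 0.9080
    outer loop
      vertex 0.000 0.000 11.269
      vertex 14.757 0.000 11.269
      vertex 14.757 24.428 0.000
    endloop
  endfacet
  facet normal 0.0000 0.4189 0.9080
    outer loop
      vertex 0.000 0.000 11.269
      vertex 14.757 24.428 0.000
      vertex 0.000 24.428 0.000
    endloop
  endfacet
  facet normal -1.0000 0.0000 0.0000
    outer loop
      vertex 0.000 0.000 11.269
      vertex 0.000 24.428 0.000
      vertex 0.000 0.000 0.000
    endloop
  endfacet
  facet normal 1.0000 0.0000 0.0000
    outer loop
      vertex 14.757 0.000 0.000
      vertex 14.757 24.428 0.000
      vertex 14.757 0.000 11.269
    endloop
  endfacet
endsolid part

The G0 Z moves step by Δz≈1.878 mm. The G1 loops shrink linearly with z, so the solid tapers from its base footprint up to z≈11.3. Closing with a flat bottom cap and the tapered top and triangulating gives 8 facets — a wedge (ramp): 14.8 × 24.4 mm base, rising to 11.3 mm along the y=0 edge and sloping linearly to z=0 at y=24.4.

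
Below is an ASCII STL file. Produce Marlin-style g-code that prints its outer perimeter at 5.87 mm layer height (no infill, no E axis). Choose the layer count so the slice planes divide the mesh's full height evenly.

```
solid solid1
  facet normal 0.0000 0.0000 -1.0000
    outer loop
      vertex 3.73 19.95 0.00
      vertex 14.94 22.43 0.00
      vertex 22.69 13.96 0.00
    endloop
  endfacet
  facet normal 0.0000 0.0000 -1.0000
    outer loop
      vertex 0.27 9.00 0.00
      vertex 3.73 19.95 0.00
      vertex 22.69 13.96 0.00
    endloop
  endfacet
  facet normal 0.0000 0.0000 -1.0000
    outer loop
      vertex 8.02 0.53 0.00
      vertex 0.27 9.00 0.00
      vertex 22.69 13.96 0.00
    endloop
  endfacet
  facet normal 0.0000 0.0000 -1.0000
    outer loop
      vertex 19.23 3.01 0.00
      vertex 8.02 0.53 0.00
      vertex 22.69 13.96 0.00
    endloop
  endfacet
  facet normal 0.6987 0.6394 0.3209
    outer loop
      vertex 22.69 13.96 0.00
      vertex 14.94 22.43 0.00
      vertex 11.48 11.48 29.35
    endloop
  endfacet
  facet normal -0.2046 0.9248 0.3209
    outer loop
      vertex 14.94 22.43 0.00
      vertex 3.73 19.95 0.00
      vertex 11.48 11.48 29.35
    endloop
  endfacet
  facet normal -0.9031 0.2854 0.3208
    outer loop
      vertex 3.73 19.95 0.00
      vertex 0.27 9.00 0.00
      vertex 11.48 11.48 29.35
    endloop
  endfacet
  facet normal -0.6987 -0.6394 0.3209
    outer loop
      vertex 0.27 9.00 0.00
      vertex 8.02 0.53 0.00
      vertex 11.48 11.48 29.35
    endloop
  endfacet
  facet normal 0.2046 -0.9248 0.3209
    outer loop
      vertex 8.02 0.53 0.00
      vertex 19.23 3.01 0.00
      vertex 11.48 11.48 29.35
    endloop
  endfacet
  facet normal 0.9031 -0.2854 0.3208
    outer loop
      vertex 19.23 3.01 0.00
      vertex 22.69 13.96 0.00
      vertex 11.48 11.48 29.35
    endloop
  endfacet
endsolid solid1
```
; perimeter-only toolpath
G21 ; units = mm
G90 ; absolute positioning
G28 ; home
; layer 1
G0 Z5.87
G0 X20.45 Y13.46
G1 X14.25 Y20.24
G1 X5.28 Y18.26
G1 X2.51 Y9.50
G1 X8.71 Y2.72
G1 X17.68 Y4.70
G1 X20.45 Y13.46
; layer 2
G0 Z11.74
G0 X18.21 Y12.97
G1 X13.56 Y18.05
G1 X6.83 Y16.56
G1 X4.75 Y9.99
G1 X9.40 Y4.91
G1 X16.13 Y6.40
G1 X18.21 Y12.97
; layer 3
G0 Z17.61
G0 X15.96 Y12.47
G1 X12.86 Y15.86
G1 X8.38 Y14.87
G1 X7.00 Y10.49
G1 X10.10 Y7.10
G1 X14.58 Y8.09
G1 X15.96 Y12.47
; layer 4
G0 Z23.48
G0 X13.72 Y11.98
G1 X12.17 Y13.67
G1 X9.93 Y13.17
G1 X9.24 Y10.98
G1 X10.79 Y9.29
G1 X13.03 Y9.79
G1 X13.72 Y11.98
M2 ; end

The solid is a regular 6-sided pyramid, base circumscribed radius ≈ 11.5 mm, apex at z ≈ 29.4 mm. Slicing at Δz = 5.87 mm — 5 equal slices spanning the solid's height, so layer i sits at z = i·h/5 — gives 4 non-empty perimeters. Each is a 6-segment closed polygon; G0 lifts to the layer z and rapids to the start vertex, then G1 traces the edges. The cross-section shrinks linearly with z (the slice at the apex is degenerate and omitted).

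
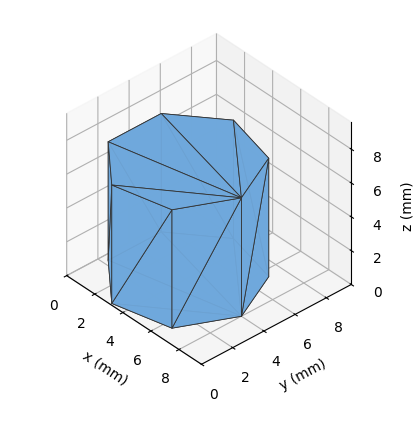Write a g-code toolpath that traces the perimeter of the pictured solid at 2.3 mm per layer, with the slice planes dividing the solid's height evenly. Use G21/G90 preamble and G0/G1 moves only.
Reading the render: the shape is a regular 7-sided prism (a cylinder approximated with 7 flat sides), circumscribed radius ≈ 4 mm, height ≈ 7 mm (dimensions read to the nearest mm from the axis ticks). For the g-code, the solid's height is divided into equal slices at the stated Δz and each level perimeter traced with G1 moves after a G0 lift.

; perimeter-only toolpath
G21 ; units = mm
G90 ; absolute positioning
G28 ; home
; layer 1
G0 Z2.3
G0 X8.0 Y4.0
G1 X6.5 Y7.1
G1 X3.1 Y7.9
G1 X0.4 Y5.7
G1 X0.4 Y2.3
G1 X3.1 Y0.1
G1 X6.5 Y0.9
G1 X8.0 Y4.0
; layer 2
G0 Z4.7
G0 X8.0 Y4.0
G1 X6.5 Y7.1
G1 X3.1 Y7.9
G1 X0.4 Y5.7
G1 X0.4 Y2.3
G1 X3.1 Y0.1
G1 X6.5 Y0.9
G1 X8.0 Y4.0
; layer 3
G0 Z7.0
G0 X8.0 Y4.0
G1 X6.5 Y7.1
G1 X3.1 Y7.9
G1 X0.4 Y5.7
G1 X0.4 Y2.3
G1 X3.1 Y0.1
G1 X6.5 Y0.9
G1 X8.0 Y4.0
M2 ; end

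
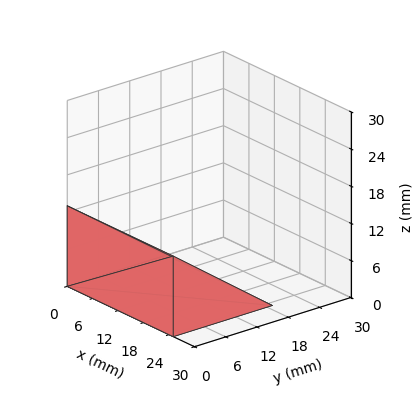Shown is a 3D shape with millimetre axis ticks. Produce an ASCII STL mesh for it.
Reading the render: the shape is a wedge (ramp): 25 × 19 mm base, rising to 13 mm along the y=0 edge and sloping linearly to z=0 at y=19 (dimensions read to the nearest mm from the axis ticks). For the STL, each face is triangulated and given an outward normal.

solid part
  facet normal 0.0000 0.0000 -1.0000
    outer loop
      vertex 25.00 19.00 0.00
      vertex 25.00 0.00 0.00
      vertex 0.00 0.00 0.00
    endloop
  endfacet
  facet normal 0.0000 0.0000 -1.0000
    outer loop
      vertex 0.00 19.00 0.00
      vertex 25.00 19.00 0.00
      vertex 0.00 0.00 0.00
    endloop
  endfacet
  facet normal 0.0000 -1.0000 0.0000
    outer loop
      vertex 0.00 0.00 0.00
      vertex 25.00 0.00 0.00
      vertex 25.00 0.00 13.00
    endloop
  endfacet
  facet normal 0.0000 -1.0000 0.0000
    outer loop
      vertex 0.00 0.00 0.00
      vertex 25.00 0.00 13.00
      vertex 0.00 0.00 13.00
    endloop
  endfacet
  facet normal 0.0000 0.5647 0.8253
    outer loop
      vertex 0.00 0.00 13.00
      vertex 25.00 0.00 13.00
      vertex 25.00 19.00 0.00
    endloop
  endfacet
  facet normal 0.0000 0.5647 0.8253
    outer loop
      vertex 0.00 0.00 13.00
      vertex 25.00 19.00 0.00
      vertex 0.00 19.00 0.00
    endloop
  endfacet
  facet normal -1.0000 0.0000 0.0000
    outer loop
      vertex 0.00 0.00 13.00
      vertex 0.00 19.00 0.00
      vertex 0.00 0.00 0.00
    endloop
  endfacet
  facet normal 1.0000 0.0000 0.0000
    outer loop
      vertex 25.00 0.00 0.00
      vertex 25.00 19.00 0.00
      vertex 25.00 0.00 13.00
    endloop
  endfacet
endsolid part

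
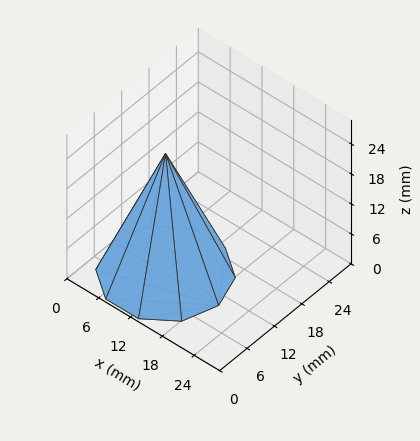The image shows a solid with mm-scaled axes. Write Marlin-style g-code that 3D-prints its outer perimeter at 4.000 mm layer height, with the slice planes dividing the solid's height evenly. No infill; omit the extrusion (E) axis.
Reading the render: the shape is a regular 10-sided pyramid, base circumscribed radius ≈ 10 mm, apex at z ≈ 24 mm (dimensions read to the nearest mm from the axis ticks). For the g-code, the solid's height is divided into equal slices at the stated Δz and each level perimeter traced with G1 moves after a G0 lift.

; perimeter-only toolpath
G21 ; units = mm
G90 ; absolute positioning
G28 ; home
; layer 1
G0 Z4.000
G0 X18.333 Y10.000
G1 X16.742 Y14.898
G1 X12.575 Y17.926
G1 X7.425 Y17.926
G1 X3.258 Y14.898
G1 X1.667 Y10.000
G1 X3.258 Y5.102
G1 X7.425 Y2.074
G1 X12.575 Y2.074
G1 X16.742 Y5.102
G1 X18.333 Y10.000
; layer 2
G0 Z8.000
G0 X16.667 Y10.000
G1 X15.393 Y13.919
G1 X12.060 Y16.341
G1 X7.940 Y16.341
G1 X4.607 Y13.919
G1 X3.333 Y10.000
G1 X4.607 Y6.081
G1 X7.940 Y3.659
G1 X12.060 Y3.659
G1 X15.393 Y6.081
G1 X16.667 Y10.000
; layer 3
G0 Z12.000
G0 X15.000 Y10.000
G1 X14.045 Y12.939
G1 X11.545 Y14.755
G1 X8.455 Y14.755
G1 X5.955 Y12.939
G1 X5.000 Y10.000
G1 X5.955 Y7.061
G1 X8.455 Y5.245
G1 X11.545 Y5.245
G1 X14.045 Y7.061
G1 X15.000 Y10.000
; layer 4
G0 Z16.000
G0 X13.333 Y10.000
G1 X12.697 Y11.959
G1 X11.030 Y13.170
G1 X8.970 Y13.170
G1 X7.303 Y11.959
G1 X6.667 Y10.000
G1 X7.303 Y8.041
G1 X8.970 Y6.830
G1 X11.030 Y6.830
G1 X12.697 Y8.041
G1 X13.333 Y10.000
; layer 5
G0 Z20.000
G0 X11.667 Y10.000
G1 X11.348 Y10.980
G1 X10.515 Y11.585
G1 X9.485 Y11.585
G1 X8.652 Y10.980
G1 X8.333 Y10.000
G1 X8.652 Y9.020
G1 X9.485 Y8.415
G1 X10.515 Y8.415
G1 X11.348 Y9.020
G1 X11.667 Y10.000
M2 ; end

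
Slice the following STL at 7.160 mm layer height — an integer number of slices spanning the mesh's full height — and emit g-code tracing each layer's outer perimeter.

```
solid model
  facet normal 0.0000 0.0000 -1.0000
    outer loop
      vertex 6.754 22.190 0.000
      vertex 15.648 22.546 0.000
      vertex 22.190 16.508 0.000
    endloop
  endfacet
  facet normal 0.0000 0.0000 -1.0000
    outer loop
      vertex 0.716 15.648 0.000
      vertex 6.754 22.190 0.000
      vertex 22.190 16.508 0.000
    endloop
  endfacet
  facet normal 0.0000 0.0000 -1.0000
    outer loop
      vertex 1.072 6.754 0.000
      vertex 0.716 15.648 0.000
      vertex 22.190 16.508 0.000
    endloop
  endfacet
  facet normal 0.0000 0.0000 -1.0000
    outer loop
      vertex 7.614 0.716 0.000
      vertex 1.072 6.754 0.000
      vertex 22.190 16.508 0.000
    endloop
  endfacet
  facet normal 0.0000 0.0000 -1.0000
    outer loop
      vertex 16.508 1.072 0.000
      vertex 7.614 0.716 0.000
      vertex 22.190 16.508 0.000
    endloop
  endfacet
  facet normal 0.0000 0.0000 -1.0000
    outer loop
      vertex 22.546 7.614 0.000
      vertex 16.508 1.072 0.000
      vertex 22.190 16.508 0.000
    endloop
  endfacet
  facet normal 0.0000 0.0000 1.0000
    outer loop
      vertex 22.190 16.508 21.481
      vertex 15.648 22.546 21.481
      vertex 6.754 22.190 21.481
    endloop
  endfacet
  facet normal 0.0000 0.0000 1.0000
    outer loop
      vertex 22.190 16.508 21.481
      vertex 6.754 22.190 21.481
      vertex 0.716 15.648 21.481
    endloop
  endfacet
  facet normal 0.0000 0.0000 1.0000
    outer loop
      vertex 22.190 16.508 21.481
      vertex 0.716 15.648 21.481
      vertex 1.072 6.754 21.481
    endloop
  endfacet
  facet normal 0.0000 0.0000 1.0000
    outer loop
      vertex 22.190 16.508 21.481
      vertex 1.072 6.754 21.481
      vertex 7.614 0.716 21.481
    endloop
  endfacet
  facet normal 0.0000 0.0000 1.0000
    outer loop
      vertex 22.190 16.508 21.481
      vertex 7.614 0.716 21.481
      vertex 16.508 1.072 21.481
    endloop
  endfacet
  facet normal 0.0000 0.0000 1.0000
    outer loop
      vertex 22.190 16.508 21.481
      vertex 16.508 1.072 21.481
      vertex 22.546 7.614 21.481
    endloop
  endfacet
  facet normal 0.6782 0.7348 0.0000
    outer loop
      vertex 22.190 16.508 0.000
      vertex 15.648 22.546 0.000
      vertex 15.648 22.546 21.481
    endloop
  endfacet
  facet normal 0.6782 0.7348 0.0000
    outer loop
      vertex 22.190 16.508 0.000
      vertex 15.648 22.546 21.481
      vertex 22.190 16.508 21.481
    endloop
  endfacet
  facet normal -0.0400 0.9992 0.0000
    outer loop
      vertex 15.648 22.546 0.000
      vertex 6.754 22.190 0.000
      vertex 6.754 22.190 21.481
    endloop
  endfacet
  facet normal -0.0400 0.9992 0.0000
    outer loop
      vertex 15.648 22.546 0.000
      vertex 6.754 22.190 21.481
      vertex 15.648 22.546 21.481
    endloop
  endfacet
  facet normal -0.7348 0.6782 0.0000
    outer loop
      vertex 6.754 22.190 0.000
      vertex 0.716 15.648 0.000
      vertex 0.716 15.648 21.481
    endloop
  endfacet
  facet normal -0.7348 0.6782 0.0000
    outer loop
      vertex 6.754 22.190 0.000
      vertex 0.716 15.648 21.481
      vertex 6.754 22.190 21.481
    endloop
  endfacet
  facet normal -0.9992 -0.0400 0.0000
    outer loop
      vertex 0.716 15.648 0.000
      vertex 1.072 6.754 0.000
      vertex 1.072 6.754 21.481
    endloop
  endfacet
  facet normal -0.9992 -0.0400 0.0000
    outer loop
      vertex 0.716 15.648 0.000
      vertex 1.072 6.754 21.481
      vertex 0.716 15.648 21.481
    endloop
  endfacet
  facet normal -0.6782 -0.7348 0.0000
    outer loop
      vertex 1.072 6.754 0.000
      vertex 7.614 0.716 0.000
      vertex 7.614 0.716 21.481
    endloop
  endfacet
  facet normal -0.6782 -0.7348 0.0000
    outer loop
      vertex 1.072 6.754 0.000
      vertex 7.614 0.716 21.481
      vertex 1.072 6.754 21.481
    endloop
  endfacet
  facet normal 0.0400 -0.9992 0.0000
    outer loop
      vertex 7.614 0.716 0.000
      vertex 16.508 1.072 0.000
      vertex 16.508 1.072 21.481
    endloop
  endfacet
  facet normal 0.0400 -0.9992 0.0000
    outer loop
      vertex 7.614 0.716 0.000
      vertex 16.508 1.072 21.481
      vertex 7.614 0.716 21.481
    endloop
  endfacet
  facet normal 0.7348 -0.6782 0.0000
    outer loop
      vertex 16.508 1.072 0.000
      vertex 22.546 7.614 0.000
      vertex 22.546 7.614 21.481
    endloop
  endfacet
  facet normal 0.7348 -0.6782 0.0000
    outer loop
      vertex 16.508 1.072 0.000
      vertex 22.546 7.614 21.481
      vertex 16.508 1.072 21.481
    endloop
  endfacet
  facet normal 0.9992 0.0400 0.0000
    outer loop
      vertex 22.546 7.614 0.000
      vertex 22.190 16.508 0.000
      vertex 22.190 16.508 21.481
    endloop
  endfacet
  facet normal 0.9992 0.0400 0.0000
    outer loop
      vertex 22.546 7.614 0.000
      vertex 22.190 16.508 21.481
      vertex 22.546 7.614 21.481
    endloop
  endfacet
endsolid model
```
; perimeter-only toolpath
G21 ; units = mm
G90 ; absolute positioning
G28 ; home
; layer 1
G0 Z7.160
G0 X22.190 Y16.508
G1 X15.648 Y22.546
G1 X6.754 Y22.190
G1 X0.716 Y15.648
G1 X1.072 Y6.754
G1 X7.614 Y0.716
G1 X16.508 Y1.072
G1 X22.546 Y7.614
G1 X22.190 Y16.508
; layer 2
G0 Z14.321
G0 X22.190 Y16.508
G1 X15.648 Y22.546
G1 X6.754 Y22.190
G1 X0.716 Y15.648
G1 X1.072 Y6.754
G1 X7.614 Y0.716
G1 X16.508 Y1.072
G1 X22.546 Y7.614
G1 X22.190 Y16.508
; layer 3
G0 Z21.481
G0 X22.190 Y16.508
G1 X15.648 Y22.546
G1 X6.754 Y22.190
G1 X0.716 Y15.648
G1 X1.072 Y6.754
G1 X7.614 Y0.716
G1 X16.508 Y1.072
G1 X22.546 Y7.614
G1 X22.190 Y16.508
M2 ; end

The solid is a regular 8-sided prism (a cylinder approximated with 8 flat sides), circumscribed radius ≈ 11.6 mm, height ≈ 21.5 mm. Slicing at Δz = 7.160 mm — 3 equal slices spanning the solid's height, so layer i sits at z = i·h/3 — gives 3 non-empty perimeters. Each is a 8-segment closed polygon; G0 lifts to the layer z and rapids to the start vertex, then G1 traces the edges.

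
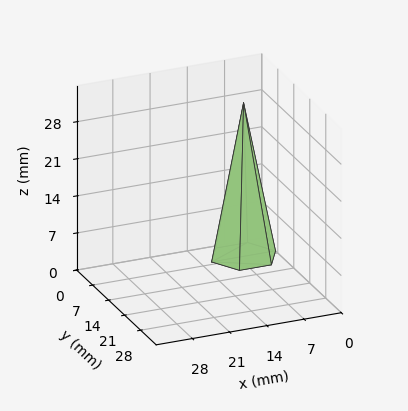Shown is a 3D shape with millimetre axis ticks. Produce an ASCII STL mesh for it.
Reading the render: the shape is a regular 6-sided pyramid, base circumscribed radius ≈ 6 mm, apex at z ≈ 29 mm (dimensions read to the nearest mm from the axis ticks). For the STL, each face is triangulated and given an outward normal.

solid part
  facet normal 0.0000 0.0000 -1.0000
    outer loop
      vertex 3.00 11.20 0.00
      vertex 9.00 11.20 0.00
      vertex 12.00 6.00 0.00
    endloop
  endfacet
  facet normal 0.0000 0.0000 -1.0000
    outer loop
      vertex 0.00 6.00 0.00
      vertex 3.00 11.20 0.00
      vertex 12.00 6.00 0.00
    endloop
  endfacet
  facet normal 0.0000 0.0000 -1.0000
    outer loop
      vertex 3.00 0.80 0.00
      vertex 0.00 6.00 0.00
      vertex 12.00 6.00 0.00
    endloop
  endfacet
  facet normal 0.0000 0.0000 -1.0000
    outer loop
      vertex 9.00 0.80 0.00
      vertex 3.00 0.80 0.00
      vertex 12.00 6.00 0.00
    endloop
  endfacet
  facet normal 0.8526 0.4919 0.1764
    outer loop
      vertex 12.00 6.00 0.00
      vertex 9.00 11.20 0.00
      vertex 6.00 6.00 29.00
    endloop
  endfacet
  facet normal 0.0000 0.9843 0.1765
    outer loop
      vertex 9.00 11.20 0.00
      vertex 3.00 11.20 0.00
      vertex 6.00 6.00 29.00
    endloop
  endfacet
  facet normal -0.8526 0.4919 0.1764
    outer loop
      vertex 3.00 11.20 0.00
      vertex 0.00 6.00 0.00
      vertex 6.00 6.00 29.00
    endloop
  endfacet
  facet normal -0.8526 -0.4919 0.1764
    outer loop
      vertex 0.00 6.00 0.00
      vertex 3.00 0.80 0.00
      vertex 6.00 6.00 29.00
    endloop
  endfacet
  facet normal 0.0000 -0.9843 0.1765
    outer loop
      vertex 3.00 0.80 0.00
      vertex 9.00 0.80 0.00
      vertex 6.00 6.00 29.00
    endloop
  endfacet
  facet normal 0.8526 -0.4919 0.1764
    outer loop
      vertex 9.00 0.80 0.00
      vertex 12.00 6.00 0.00
      vertex 6.00 6.00 29.00
    endloop
  endfacet
endsolid part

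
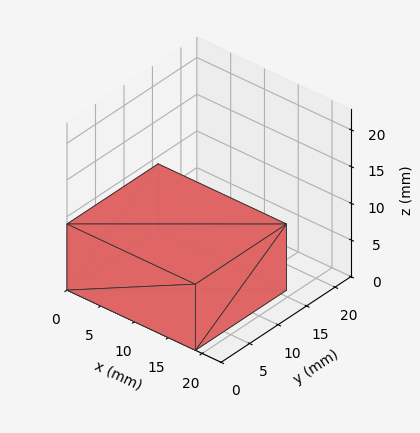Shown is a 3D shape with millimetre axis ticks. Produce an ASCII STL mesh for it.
Reading the render: the shape is a rectangular box, roughly 19 × 16 mm footprint and 9 mm tall (dimensions read to the nearest mm from the axis ticks). For the STL, each face is triangulated and given an outward normal.

solid part
  facet normal 0.0000 0.0000 -1.0000
    outer loop
      vertex 19.0 16.0 0.0
      vertex 19.0 0.0 0.0
      vertex 0.0 0.0 0.0
    endloop
  endfacet
  facet normal 0.0000 0.0000 -1.0000
    outer loop
      vertex 0.0 16.0 0.0
      vertex 19.0 16.0 0.0
      vertex 0.0 0.0 0.0
    endloop
  endfacet
  facet normal 0.0000 0.0000 1.0000
    outer loop
      vertex 0.0 0.0 9.0
      vertex 19.0 0.0 9.0
      vertex 19.0 16.0 9.0
    endloop
  endfacet
  facet normal 0.0000 0.0000 1.0000
    outer loop
      vertex 0.0 0.0 9.0
      vertex 19.0 16.0 9.0
      vertex 0.0 16.0 9.0
    endloop
  endfacet
  facet normal 0.0000 -1.0000 0.0000
    outer loop
      vertex 0.0 0.0 0.0
      vertex 19.0 0.0 0.0
      vertex 19.0 0.0 9.0
    endloop
  endfacet
  facet normal 0.0000 -1.0000 0.0000
    outer loop
      vertex 0.0 0.0 0.0
      vertex 19.0 0.0 9.0
      vertex 0.0 0.0 9.0
    endloop
  endfacet
  facet normal 0.0000 1.0000 0.0000
    outer loop
      vertex 19.0 16.0 9.0
      vertex 19.0 16.0 0.0
      vertex 0.0 16.0 0.0
    endloop
  endfacet
  facet normal 0.0000 1.0000 0.0000
    outer loop
      vertex 0.0 16.0 9.0
      vertex 19.0 16.0 9.0
      vertex 0.0 16.0 0.0
    endloop
  endfacet
  facet normal -1.0000 0.0000 0.0000
    outer loop
      vertex 0.0 16.0 9.0
      vertex 0.0 16.0 0.0
      vertex 0.0 0.0 0.0
    endloop
  endfacet
  facet normal -1.0000 0.0000 0.0000
    outer loop
      vertex 0.0 0.0 9.0
      vertex 0.0 16.0 9.0
      vertex 0.0 0.0 0.0
    endloop
  endfacet
  facet normal 1.0000 0.0000 0.0000
    outer loop
      vertex 19.0 0.0 0.0
      vertex 19.0 16.0 0.0
      vertex 19.0 16.0 9.0
    endloop
  endfacet
  facet normal 1.0000 0.0000 0.0000
    outer loop
      vertex 19.0 0.0 0.0
      vertex 19.0 16.0 9.0
      vertex 19.0 0.0 9.0
    endloop
  endfacet
endsolid part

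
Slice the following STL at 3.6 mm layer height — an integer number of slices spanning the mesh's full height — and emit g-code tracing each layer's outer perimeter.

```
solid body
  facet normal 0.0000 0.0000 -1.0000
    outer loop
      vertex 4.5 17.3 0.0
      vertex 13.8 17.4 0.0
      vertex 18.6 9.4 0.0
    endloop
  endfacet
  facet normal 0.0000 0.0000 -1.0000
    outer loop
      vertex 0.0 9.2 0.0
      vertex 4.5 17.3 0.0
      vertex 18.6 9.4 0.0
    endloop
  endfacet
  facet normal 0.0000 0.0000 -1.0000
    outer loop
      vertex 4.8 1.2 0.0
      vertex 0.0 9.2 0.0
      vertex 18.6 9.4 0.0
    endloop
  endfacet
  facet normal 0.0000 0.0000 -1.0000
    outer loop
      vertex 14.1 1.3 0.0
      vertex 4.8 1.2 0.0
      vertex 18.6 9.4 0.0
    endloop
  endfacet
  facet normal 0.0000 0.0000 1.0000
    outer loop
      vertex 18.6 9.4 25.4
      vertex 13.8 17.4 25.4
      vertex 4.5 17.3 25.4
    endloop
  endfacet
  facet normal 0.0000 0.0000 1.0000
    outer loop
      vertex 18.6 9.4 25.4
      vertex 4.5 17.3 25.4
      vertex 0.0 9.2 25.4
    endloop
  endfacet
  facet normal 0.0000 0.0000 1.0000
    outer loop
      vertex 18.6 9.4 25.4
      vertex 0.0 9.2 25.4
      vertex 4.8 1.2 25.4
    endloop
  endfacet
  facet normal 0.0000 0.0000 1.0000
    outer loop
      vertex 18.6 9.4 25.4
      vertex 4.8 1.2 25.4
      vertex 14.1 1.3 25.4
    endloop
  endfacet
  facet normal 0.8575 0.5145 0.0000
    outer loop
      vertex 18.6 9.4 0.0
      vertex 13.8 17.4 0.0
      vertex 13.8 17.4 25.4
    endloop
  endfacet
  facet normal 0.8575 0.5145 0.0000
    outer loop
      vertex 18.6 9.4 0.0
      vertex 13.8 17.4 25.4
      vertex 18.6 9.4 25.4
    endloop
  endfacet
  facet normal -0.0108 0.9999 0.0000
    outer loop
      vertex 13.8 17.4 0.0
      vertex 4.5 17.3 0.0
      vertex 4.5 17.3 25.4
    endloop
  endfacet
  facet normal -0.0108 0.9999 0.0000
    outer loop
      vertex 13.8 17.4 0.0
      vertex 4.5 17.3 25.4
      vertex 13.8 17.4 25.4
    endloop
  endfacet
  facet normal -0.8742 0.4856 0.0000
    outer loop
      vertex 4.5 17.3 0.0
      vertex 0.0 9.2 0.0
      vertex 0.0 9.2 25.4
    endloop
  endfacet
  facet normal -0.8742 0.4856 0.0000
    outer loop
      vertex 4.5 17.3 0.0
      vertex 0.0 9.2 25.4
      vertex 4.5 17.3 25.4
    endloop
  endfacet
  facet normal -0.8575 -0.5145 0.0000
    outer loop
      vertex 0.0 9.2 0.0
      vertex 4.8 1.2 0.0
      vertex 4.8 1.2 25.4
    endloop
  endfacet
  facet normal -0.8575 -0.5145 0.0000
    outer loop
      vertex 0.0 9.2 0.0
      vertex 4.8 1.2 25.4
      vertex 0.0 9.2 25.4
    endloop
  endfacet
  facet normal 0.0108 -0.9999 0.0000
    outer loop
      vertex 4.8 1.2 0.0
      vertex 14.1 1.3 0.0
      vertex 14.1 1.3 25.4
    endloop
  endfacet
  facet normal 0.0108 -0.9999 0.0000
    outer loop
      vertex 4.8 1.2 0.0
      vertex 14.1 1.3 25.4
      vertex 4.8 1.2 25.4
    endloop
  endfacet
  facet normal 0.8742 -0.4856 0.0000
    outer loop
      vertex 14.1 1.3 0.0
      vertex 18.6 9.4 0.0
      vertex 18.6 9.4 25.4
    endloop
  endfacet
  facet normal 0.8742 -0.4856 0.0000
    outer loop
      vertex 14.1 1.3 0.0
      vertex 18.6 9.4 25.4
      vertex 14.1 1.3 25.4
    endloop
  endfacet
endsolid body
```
; perimeter-only toolpath
G21 ; units = mm
G90 ; absolute positioning
G28 ; home
; layer 1
G0 Z3.6
G0 X18.6 Y9.4
G1 X13.8 Y17.4
G1 X4.5 Y17.3
G1 X0.0 Y9.2
G1 X4.8 Y1.2
G1 X14.1 Y1.3
G1 X18.6 Y9.4
; layer 2
G0 Z7.3
G0 X18.6 Y9.4
G1 X13.8 Y17.4
G1 X4.5 Y17.3
G1 X0.0 Y9.2
G1 X4.8 Y1.2
G1 X14.1 Y1.3
G1 X18.6 Y9.4
; layer 3
G0 Z10.9
G0 X18.6 Y9.4
G1 X13.8 Y17.4
G1 X4.5 Y17.3
G1 X0.0 Y9.2
G1 X4.8 Y1.2
G1 X14.1 Y1.3
G1 X18.6 Y9.4
; layer 4
G0 Z14.5
G0 X18.6 Y9.4
G1 X13.8 Y17.4
G1 X4.5 Y17.3
G1 X0.0 Y9.2
G1 X4.8 Y1.2
G1 X14.1 Y1.3
G1 X18.6 Y9.4
; layer 5
G0 Z18.1
G0 X18.6 Y9.4
G1 X13.8 Y17.4
G1 X4.5 Y17.3
G1 X0.0 Y9.2
G1 X4.8 Y1.2
G1 X14.1 Y1.3
G1 X18.6 Y9.4
; layer 6
G0 Z21.8
G0 X18.6 Y9.4
G1 X13.8 Y17.4
G1 X4.5 Y17.3
G1 X0.0 Y9.2
G1 X4.8 Y1.2
G1 X14.1 Y1.3
G1 X18.6 Y9.4
; layer 7
G0 Z25.4
G0 X18.6 Y9.4
G1 X13.8 Y17.4
G1 X4.5 Y17.3
G1 X0.0 Y9.2
G1 X4.8 Y1.2
G1 X14.1 Y1.3
G1 X18.6 Y9.4
M2 ; end

The solid is a regular 6-sided prism (a cylinder approximated with 6 flat sides), circumscribed radius ≈ 9.3 mm, height ≈ 25.4 mm. Slicing at Δz = 3.6 mm — 7 equal slices spanning the solid's height, so layer i sits at z = i·h/7 — gives 7 non-empty perimeters. Each is a 6-segment closed polygon; G0 lifts to the layer z and rapids to the start vertex, then G1 traces the edges.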